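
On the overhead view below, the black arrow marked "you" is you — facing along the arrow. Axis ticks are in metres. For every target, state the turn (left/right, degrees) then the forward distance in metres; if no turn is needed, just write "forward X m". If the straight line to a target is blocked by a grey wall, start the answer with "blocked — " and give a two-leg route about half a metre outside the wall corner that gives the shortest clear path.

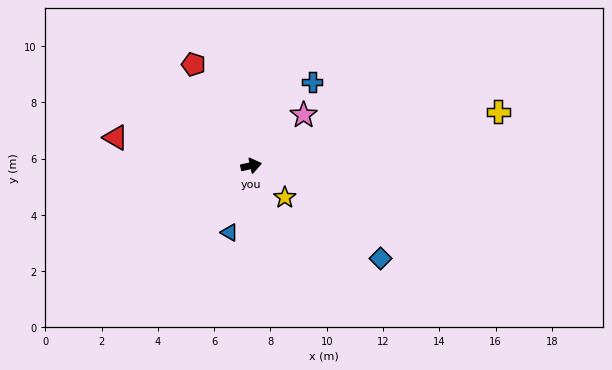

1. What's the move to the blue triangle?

turn right 120°, forward 2.5 m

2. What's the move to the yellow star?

turn right 56°, forward 1.6 m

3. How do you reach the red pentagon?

turn left 107°, forward 4.1 m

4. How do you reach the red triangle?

turn left 156°, forward 4.9 m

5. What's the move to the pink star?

turn left 32°, forward 2.6 m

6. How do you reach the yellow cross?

forward 9.0 m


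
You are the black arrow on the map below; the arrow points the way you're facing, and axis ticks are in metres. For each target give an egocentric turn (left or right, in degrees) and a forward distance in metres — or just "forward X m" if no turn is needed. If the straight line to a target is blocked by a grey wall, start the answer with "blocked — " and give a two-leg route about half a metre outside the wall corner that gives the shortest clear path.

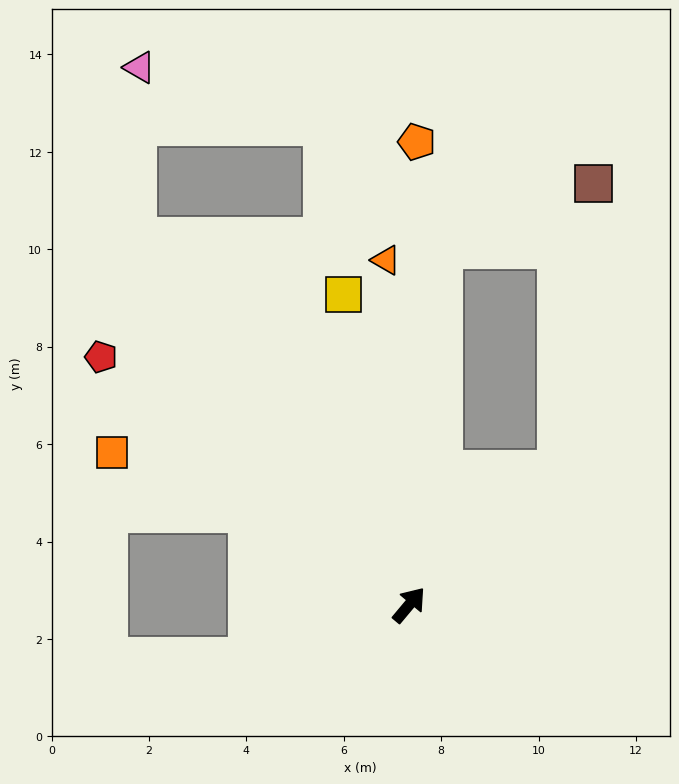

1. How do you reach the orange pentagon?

turn left 39°, forward 9.5 m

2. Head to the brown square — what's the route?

blocked — turn right 8°, forward 4.1 m, then turn left 41°, forward 6.0 m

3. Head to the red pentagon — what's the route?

turn left 91°, forward 8.1 m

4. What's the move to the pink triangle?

blocked — turn left 77°, forward 9.4 m, then turn right 38°, forward 3.5 m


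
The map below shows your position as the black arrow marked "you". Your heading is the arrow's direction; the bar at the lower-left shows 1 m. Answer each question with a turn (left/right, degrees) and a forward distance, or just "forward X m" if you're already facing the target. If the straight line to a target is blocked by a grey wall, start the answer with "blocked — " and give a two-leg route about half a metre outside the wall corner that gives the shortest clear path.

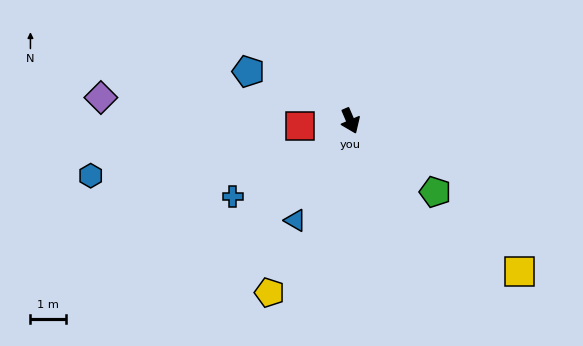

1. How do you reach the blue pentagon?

turn right 139°, forward 3.2 m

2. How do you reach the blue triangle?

turn right 52°, forward 3.2 m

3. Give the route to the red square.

turn right 108°, forward 1.4 m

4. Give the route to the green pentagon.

turn left 27°, forward 3.1 m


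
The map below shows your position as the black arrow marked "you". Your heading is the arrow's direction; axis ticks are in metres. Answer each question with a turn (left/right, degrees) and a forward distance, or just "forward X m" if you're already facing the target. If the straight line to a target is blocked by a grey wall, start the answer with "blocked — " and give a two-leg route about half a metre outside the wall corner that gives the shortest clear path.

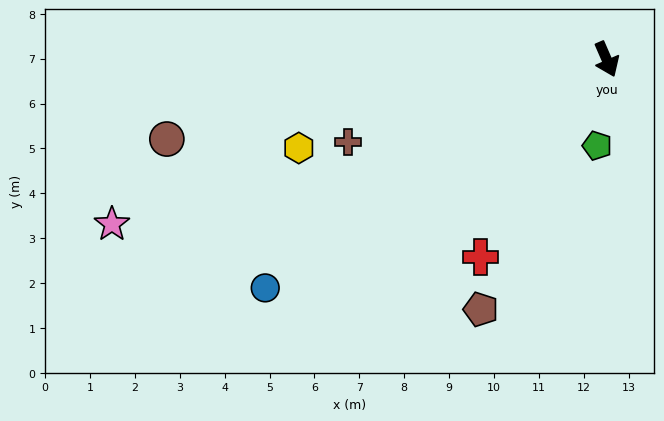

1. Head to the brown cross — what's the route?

turn right 96°, forward 6.0 m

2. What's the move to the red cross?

turn right 56°, forward 5.2 m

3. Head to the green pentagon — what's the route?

turn right 30°, forward 1.9 m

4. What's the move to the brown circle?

turn right 103°, forward 10.0 m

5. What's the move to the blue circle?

turn right 80°, forward 9.2 m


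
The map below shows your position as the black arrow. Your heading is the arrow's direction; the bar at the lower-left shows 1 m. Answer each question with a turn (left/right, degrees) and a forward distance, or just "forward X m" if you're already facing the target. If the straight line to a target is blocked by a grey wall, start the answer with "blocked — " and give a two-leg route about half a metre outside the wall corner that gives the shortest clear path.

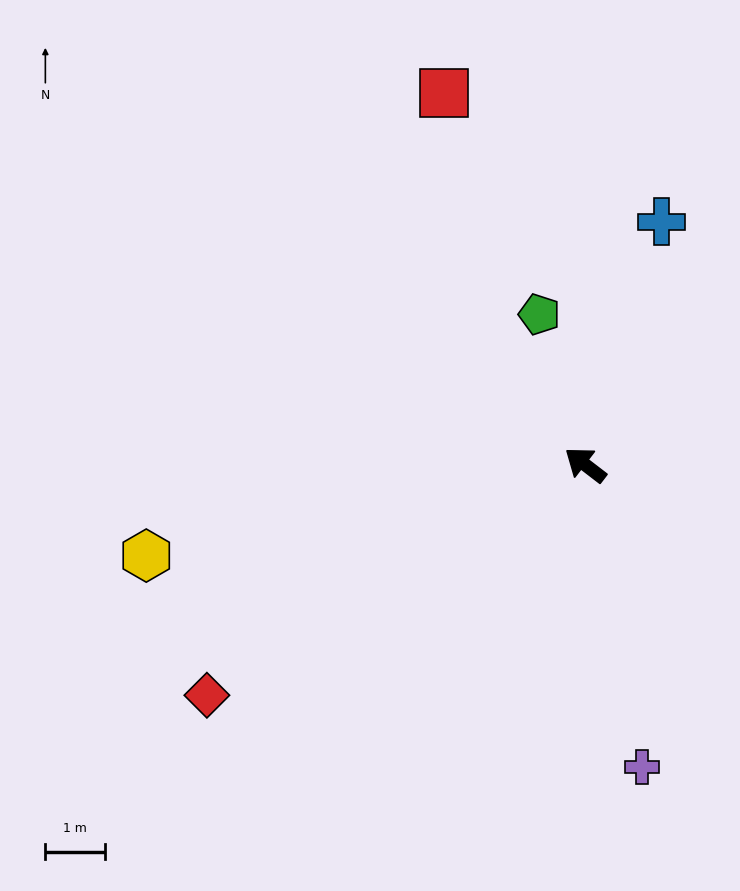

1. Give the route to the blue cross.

turn right 70°, forward 4.3 m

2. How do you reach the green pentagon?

turn right 36°, forward 2.7 m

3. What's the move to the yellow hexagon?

turn left 49°, forward 7.6 m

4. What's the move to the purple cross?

turn left 138°, forward 5.2 m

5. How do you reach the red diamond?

turn left 69°, forward 7.5 m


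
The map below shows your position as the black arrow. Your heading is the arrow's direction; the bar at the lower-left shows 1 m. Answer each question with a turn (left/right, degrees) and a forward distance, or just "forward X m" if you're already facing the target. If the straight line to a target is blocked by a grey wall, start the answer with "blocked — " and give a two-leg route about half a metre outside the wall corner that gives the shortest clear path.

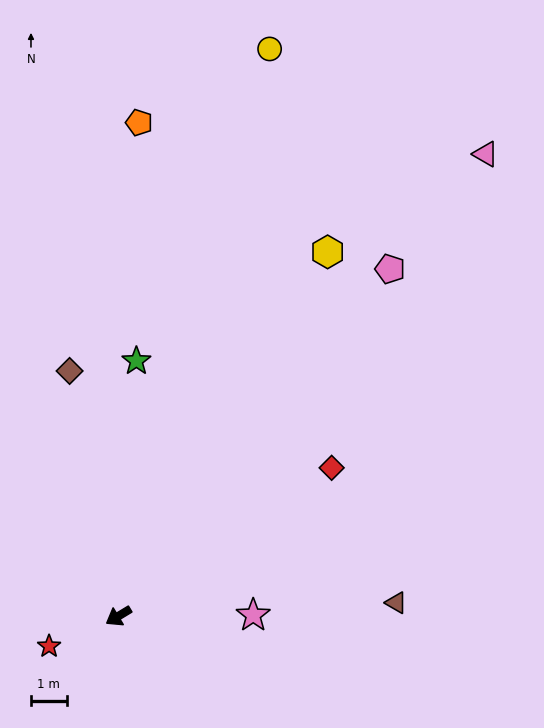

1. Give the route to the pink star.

turn left 149°, forward 3.8 m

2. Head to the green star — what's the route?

turn right 125°, forward 7.1 m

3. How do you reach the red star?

turn right 8°, forward 2.1 m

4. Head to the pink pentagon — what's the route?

turn right 159°, forward 12.3 m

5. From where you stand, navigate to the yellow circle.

turn right 136°, forward 16.4 m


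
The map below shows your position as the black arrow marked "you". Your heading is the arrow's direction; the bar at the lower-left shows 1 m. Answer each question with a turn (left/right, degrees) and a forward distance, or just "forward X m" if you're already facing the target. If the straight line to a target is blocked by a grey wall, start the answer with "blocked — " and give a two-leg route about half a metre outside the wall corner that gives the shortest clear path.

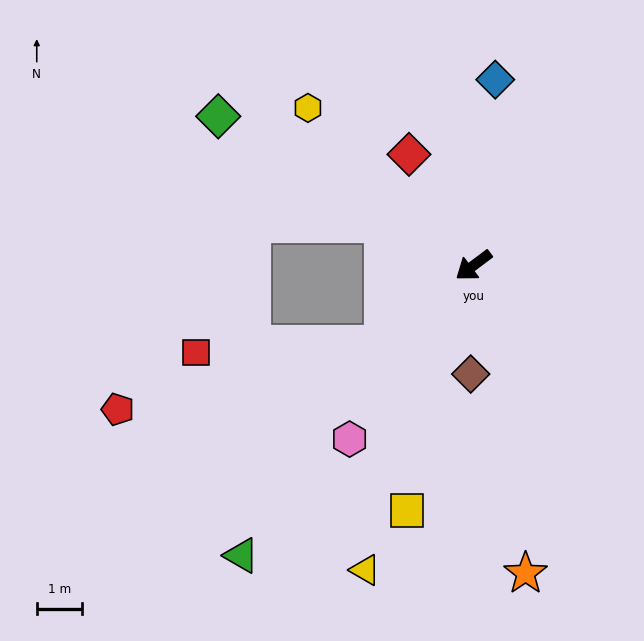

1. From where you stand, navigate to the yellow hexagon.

turn right 80°, forward 5.0 m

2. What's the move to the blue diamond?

turn right 134°, forward 4.1 m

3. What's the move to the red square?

blocked — turn left 4°, forward 2.6 m, then turn right 38°, forward 4.1 m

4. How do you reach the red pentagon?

blocked — turn left 4°, forward 2.6 m, then turn right 27°, forward 6.0 m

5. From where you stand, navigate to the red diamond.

turn right 97°, forward 2.8 m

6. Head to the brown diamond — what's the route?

turn left 52°, forward 2.4 m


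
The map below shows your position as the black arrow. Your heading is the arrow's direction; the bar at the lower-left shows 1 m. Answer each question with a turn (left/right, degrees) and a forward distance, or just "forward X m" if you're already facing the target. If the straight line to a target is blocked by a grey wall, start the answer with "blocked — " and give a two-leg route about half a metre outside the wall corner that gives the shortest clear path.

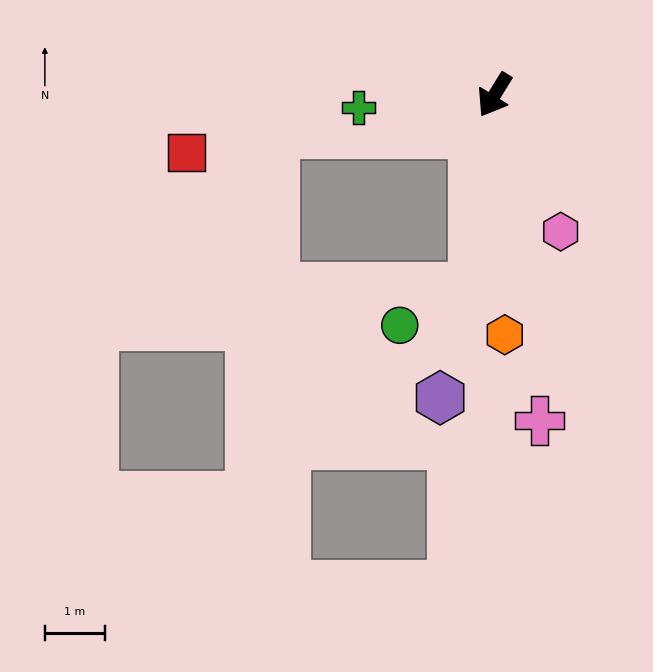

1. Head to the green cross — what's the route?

turn right 53°, forward 2.3 m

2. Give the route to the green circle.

blocked — turn left 26°, forward 3.2 m, then turn right 58°, forward 1.4 m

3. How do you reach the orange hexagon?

turn left 34°, forward 4.0 m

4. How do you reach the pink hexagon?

turn left 58°, forward 2.5 m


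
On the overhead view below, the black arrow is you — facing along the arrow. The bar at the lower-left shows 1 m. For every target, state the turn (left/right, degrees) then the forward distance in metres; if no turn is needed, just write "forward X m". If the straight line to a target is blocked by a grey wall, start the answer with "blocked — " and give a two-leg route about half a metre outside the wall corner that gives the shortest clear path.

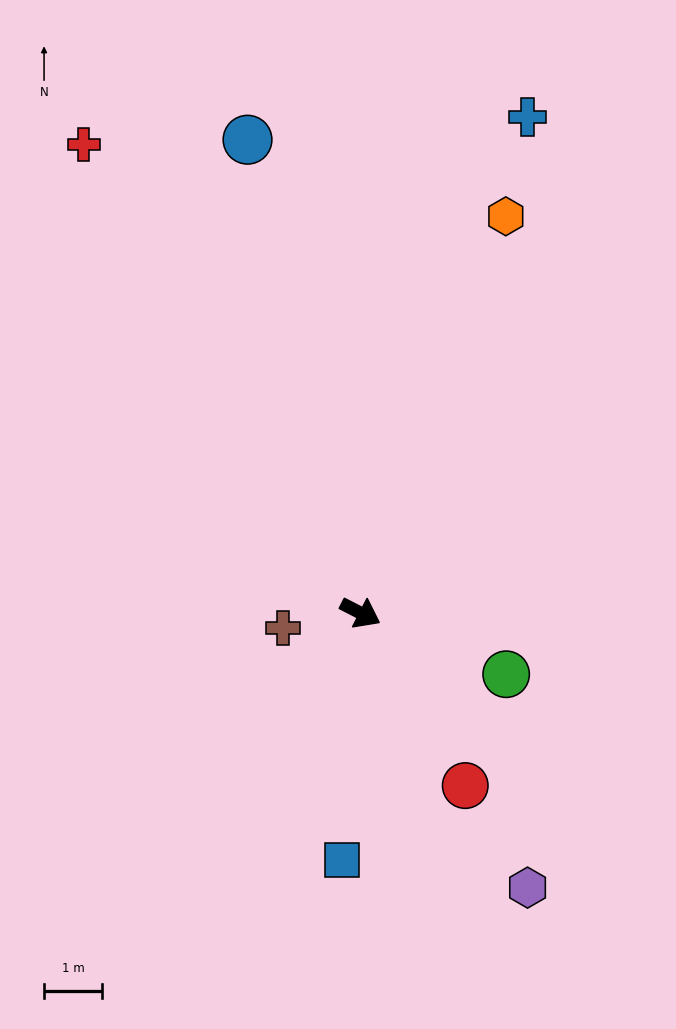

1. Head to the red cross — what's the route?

turn left 148°, forward 9.4 m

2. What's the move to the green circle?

turn left 4°, forward 2.7 m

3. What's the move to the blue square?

turn right 67°, forward 4.3 m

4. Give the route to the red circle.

turn right 32°, forward 3.5 m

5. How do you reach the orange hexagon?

turn left 97°, forward 7.3 m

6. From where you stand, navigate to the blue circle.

turn left 131°, forward 8.4 m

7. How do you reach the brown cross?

turn right 142°, forward 1.4 m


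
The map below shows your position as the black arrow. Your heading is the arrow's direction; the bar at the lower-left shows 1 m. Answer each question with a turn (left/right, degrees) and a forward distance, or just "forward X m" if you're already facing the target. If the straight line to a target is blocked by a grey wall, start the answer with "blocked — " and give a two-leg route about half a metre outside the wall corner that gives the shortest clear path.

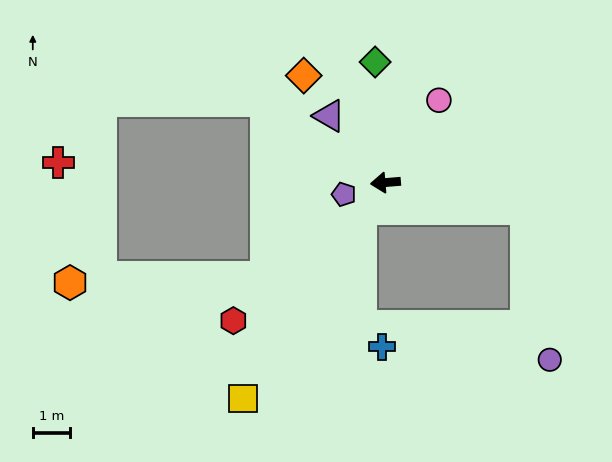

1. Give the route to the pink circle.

turn right 128°, forward 2.6 m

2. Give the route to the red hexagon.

turn left 37°, forward 5.5 m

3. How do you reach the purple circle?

blocked — turn left 164°, forward 3.8 m, then turn right 70°, forward 4.1 m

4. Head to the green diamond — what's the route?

turn right 90°, forward 3.3 m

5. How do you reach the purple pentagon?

turn left 11°, forward 1.2 m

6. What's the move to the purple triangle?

turn right 55°, forward 2.3 m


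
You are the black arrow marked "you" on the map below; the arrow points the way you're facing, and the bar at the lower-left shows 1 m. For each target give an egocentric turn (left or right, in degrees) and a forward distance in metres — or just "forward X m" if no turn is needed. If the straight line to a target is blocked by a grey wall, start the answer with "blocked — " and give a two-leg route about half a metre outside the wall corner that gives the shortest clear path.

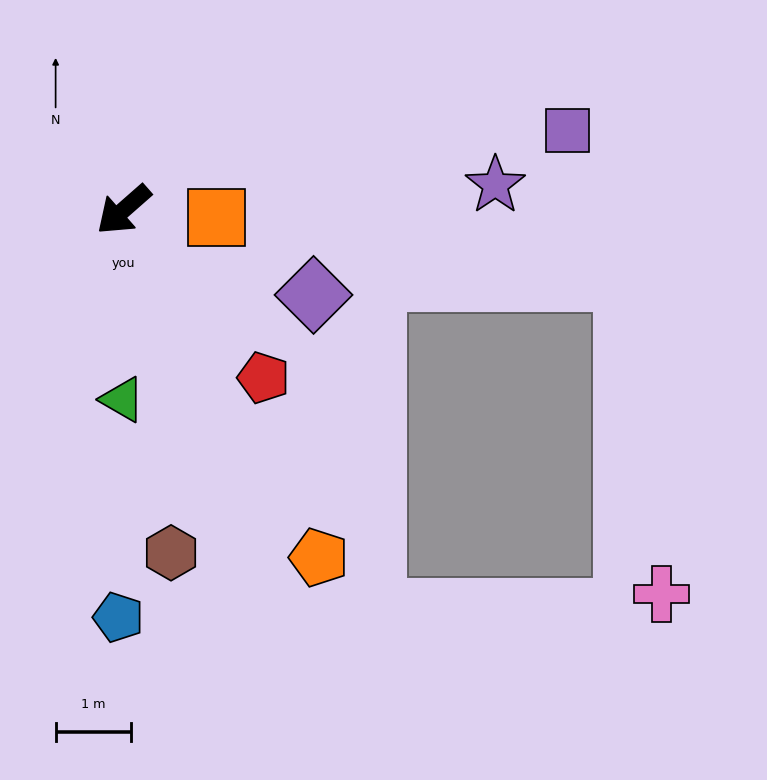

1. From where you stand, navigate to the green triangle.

turn left 48°, forward 2.5 m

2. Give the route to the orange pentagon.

turn left 78°, forward 5.3 m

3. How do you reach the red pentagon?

turn left 89°, forward 2.9 m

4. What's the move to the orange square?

turn left 134°, forward 1.2 m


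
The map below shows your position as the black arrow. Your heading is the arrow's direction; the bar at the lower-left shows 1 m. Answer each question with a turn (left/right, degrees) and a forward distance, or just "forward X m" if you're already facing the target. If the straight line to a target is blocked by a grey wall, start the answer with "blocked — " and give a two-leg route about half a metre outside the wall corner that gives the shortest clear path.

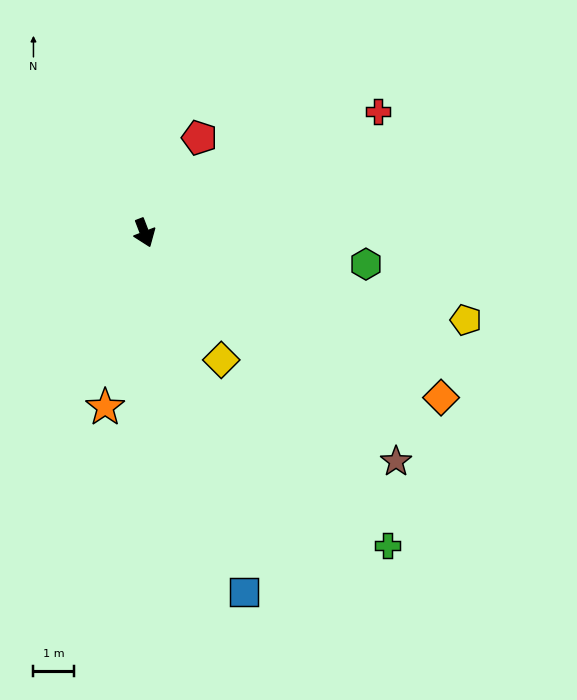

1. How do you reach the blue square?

turn right 6°, forward 9.1 m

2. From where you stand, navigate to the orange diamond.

turn left 40°, forward 8.3 m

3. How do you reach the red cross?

turn left 96°, forward 6.5 m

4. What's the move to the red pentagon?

turn left 129°, forward 2.7 m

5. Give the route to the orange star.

turn right 34°, forward 4.4 m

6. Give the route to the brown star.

turn left 27°, forward 8.3 m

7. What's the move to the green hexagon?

turn left 61°, forward 5.5 m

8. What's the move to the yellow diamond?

turn left 10°, forward 3.6 m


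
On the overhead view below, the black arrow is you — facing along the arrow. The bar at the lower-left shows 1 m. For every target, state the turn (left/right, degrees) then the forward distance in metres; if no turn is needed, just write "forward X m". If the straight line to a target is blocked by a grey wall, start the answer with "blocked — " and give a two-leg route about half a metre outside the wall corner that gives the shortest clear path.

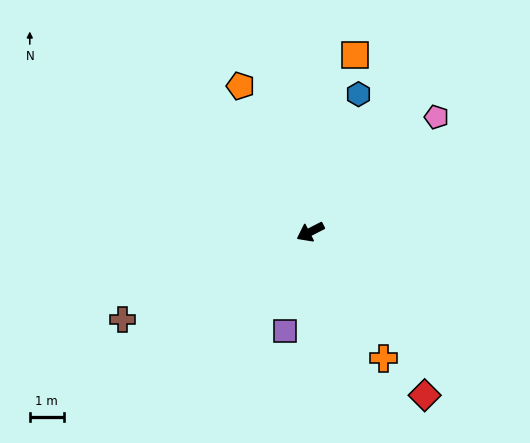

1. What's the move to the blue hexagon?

turn right 136°, forward 4.3 m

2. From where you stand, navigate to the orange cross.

turn left 93°, forward 4.3 m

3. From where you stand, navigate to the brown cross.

turn right 2°, forward 6.1 m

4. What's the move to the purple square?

turn left 48°, forward 3.0 m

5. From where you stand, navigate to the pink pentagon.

turn right 165°, forward 5.0 m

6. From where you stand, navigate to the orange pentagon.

turn right 92°, forward 4.8 m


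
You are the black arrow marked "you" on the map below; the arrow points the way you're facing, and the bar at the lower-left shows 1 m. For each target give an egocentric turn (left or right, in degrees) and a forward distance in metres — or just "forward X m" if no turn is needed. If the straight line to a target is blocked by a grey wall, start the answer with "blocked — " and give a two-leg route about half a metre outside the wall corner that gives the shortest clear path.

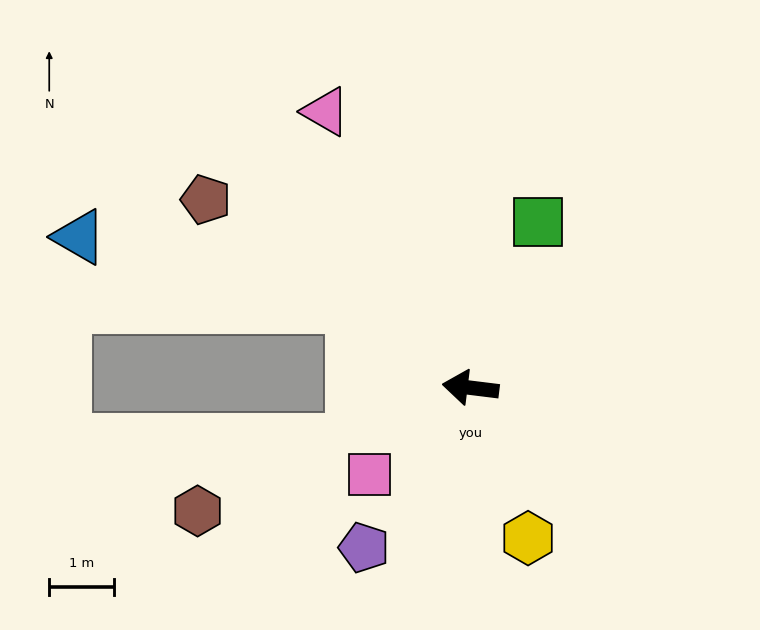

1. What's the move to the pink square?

turn left 48°, forward 2.1 m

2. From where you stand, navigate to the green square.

turn right 105°, forward 2.8 m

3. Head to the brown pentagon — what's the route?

turn right 28°, forward 5.0 m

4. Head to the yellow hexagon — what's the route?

turn left 118°, forward 2.5 m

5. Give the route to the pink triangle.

turn right 55°, forward 4.8 m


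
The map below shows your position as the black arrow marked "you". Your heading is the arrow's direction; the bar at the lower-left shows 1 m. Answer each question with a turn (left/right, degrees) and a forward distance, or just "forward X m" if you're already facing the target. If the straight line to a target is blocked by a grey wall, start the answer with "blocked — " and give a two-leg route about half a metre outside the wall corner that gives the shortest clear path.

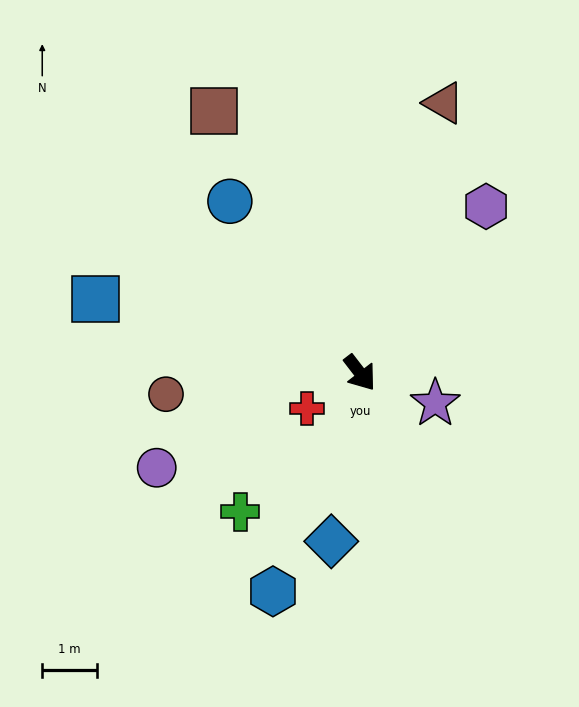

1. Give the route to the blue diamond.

turn right 47°, forward 3.1 m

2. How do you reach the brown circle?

turn right 121°, forward 3.6 m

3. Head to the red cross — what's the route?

turn right 94°, forward 1.2 m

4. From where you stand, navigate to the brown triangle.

turn left 125°, forward 5.1 m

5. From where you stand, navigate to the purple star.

turn left 30°, forward 1.5 m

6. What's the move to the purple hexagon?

turn left 105°, forward 3.8 m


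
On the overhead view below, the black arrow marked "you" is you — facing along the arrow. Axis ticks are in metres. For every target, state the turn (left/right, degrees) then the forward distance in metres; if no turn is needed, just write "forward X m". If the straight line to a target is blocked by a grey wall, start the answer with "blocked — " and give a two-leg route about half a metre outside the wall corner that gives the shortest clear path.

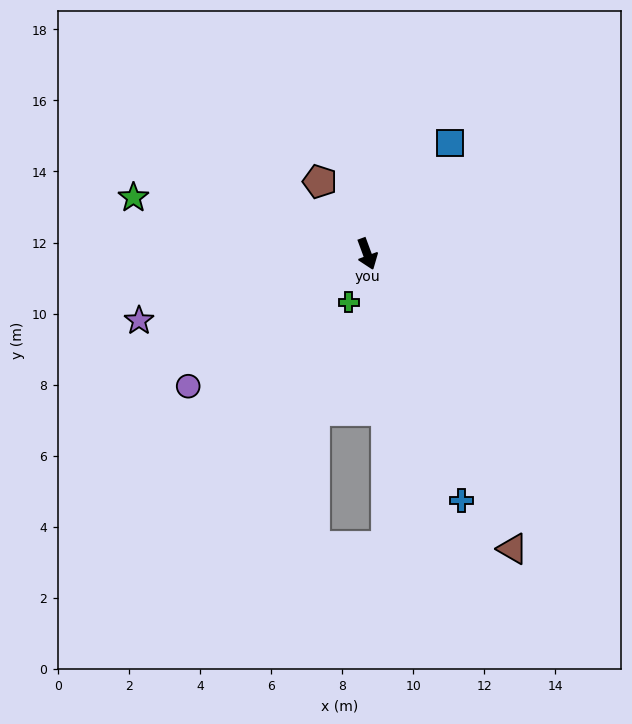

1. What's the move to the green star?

turn right 124°, forward 6.8 m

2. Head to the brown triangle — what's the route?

turn left 6°, forward 9.3 m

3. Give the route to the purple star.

turn right 94°, forward 6.7 m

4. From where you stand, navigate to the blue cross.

forward 7.4 m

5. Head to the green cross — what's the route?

turn right 41°, forward 1.5 m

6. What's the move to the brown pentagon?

turn right 167°, forward 2.4 m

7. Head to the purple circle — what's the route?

turn right 74°, forward 6.3 m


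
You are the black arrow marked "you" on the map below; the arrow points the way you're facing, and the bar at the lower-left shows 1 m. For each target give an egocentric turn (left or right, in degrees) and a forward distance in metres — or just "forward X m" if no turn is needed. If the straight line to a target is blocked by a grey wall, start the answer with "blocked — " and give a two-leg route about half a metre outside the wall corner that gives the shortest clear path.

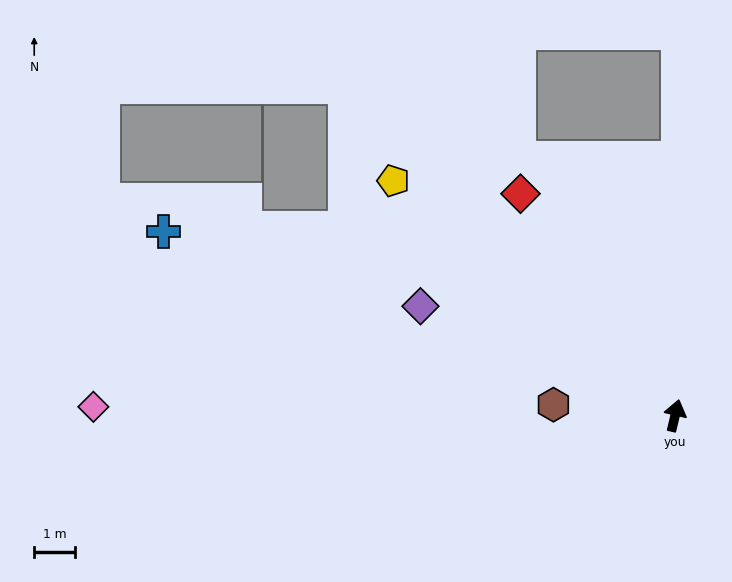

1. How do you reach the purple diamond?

turn left 80°, forward 6.8 m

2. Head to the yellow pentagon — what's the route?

turn left 64°, forward 9.0 m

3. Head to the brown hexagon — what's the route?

turn left 98°, forward 3.0 m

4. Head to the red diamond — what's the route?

turn left 48°, forward 6.7 m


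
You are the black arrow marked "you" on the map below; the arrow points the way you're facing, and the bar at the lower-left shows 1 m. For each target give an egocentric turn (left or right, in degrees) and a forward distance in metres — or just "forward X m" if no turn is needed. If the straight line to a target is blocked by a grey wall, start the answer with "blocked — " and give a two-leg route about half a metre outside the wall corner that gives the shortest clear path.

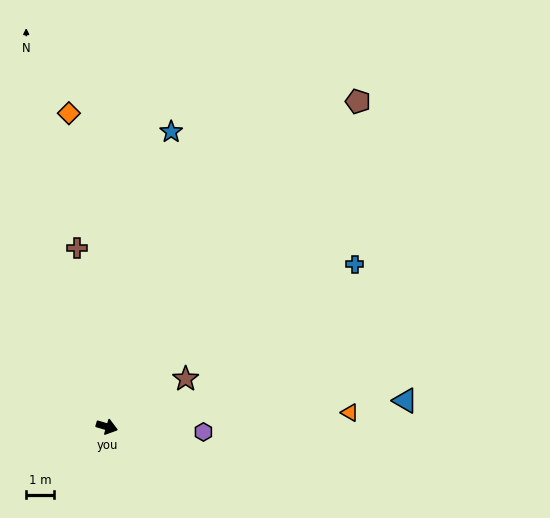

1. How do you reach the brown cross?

turn left 116°, forward 6.4 m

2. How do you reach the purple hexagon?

turn left 13°, forward 3.4 m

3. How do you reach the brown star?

turn left 48°, forward 3.3 m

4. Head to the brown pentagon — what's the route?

turn left 69°, forward 14.6 m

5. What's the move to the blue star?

turn left 94°, forward 10.7 m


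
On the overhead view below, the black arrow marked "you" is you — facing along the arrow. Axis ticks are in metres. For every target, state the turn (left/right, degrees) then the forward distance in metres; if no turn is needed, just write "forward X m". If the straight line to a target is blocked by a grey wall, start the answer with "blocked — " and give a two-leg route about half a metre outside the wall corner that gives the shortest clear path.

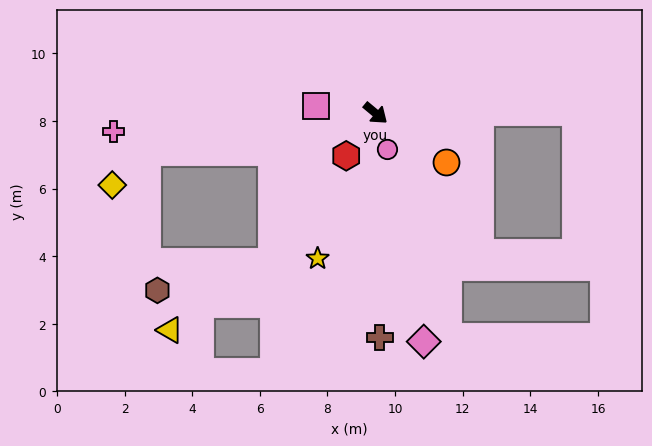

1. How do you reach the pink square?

turn right 147°, forward 1.8 m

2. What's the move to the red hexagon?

turn right 85°, forward 1.5 m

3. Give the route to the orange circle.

turn left 5°, forward 2.6 m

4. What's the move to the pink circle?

turn right 32°, forward 1.1 m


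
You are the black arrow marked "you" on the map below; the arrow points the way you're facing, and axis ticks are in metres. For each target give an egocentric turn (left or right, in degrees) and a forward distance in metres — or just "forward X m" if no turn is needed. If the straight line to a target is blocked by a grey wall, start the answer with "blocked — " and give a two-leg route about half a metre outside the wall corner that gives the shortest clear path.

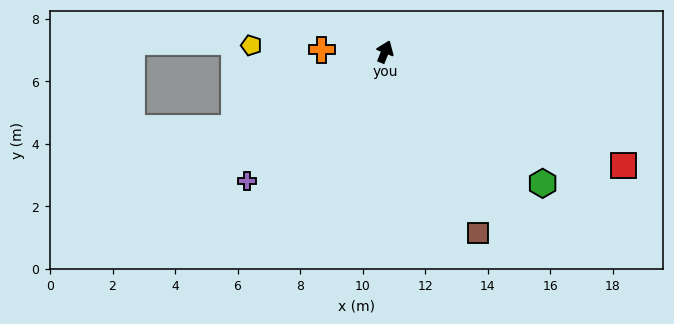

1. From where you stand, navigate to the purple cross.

turn left 155°, forward 6.0 m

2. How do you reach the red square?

turn right 94°, forward 8.5 m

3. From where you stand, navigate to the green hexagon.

turn right 108°, forward 6.6 m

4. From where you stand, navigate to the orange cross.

turn left 110°, forward 2.0 m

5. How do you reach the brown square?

turn right 131°, forward 6.5 m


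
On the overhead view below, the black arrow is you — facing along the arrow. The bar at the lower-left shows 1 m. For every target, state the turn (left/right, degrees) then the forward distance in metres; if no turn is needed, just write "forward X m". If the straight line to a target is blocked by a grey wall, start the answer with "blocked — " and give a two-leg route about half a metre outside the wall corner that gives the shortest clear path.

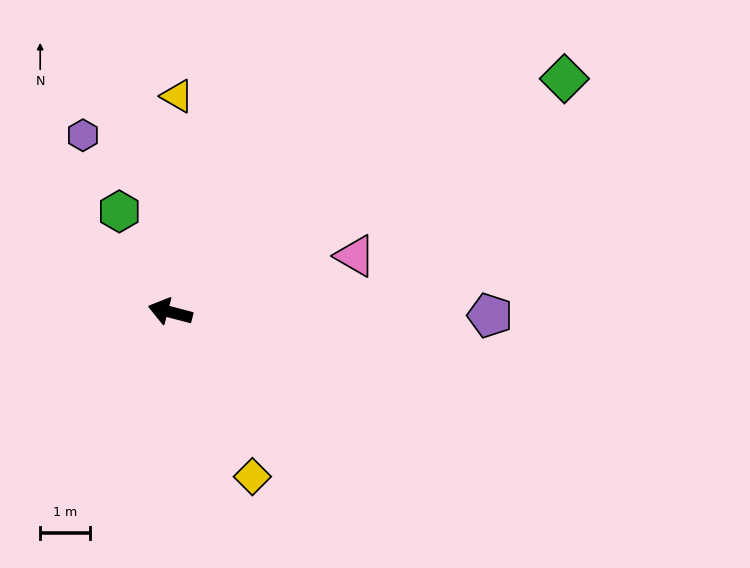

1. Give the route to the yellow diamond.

turn left 131°, forward 3.7 m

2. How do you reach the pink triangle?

turn right 148°, forward 3.9 m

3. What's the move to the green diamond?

turn right 135°, forward 9.1 m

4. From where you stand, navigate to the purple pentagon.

turn right 166°, forward 6.4 m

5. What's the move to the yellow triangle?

turn right 77°, forward 4.3 m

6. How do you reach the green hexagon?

turn right 48°, forward 2.3 m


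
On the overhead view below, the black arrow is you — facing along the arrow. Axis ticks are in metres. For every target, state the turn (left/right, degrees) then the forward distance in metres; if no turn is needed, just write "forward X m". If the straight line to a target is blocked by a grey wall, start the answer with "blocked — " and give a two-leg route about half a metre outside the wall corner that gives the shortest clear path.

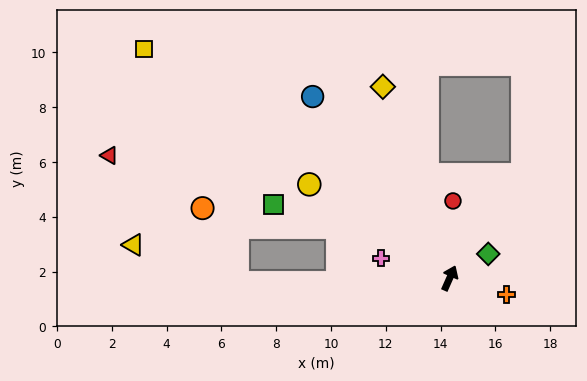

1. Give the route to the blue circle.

turn left 61°, forward 8.3 m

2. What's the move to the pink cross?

turn left 98°, forward 2.6 m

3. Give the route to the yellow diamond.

turn left 43°, forward 7.4 m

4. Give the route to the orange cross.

turn right 82°, forward 2.2 m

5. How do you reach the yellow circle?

turn left 80°, forward 6.2 m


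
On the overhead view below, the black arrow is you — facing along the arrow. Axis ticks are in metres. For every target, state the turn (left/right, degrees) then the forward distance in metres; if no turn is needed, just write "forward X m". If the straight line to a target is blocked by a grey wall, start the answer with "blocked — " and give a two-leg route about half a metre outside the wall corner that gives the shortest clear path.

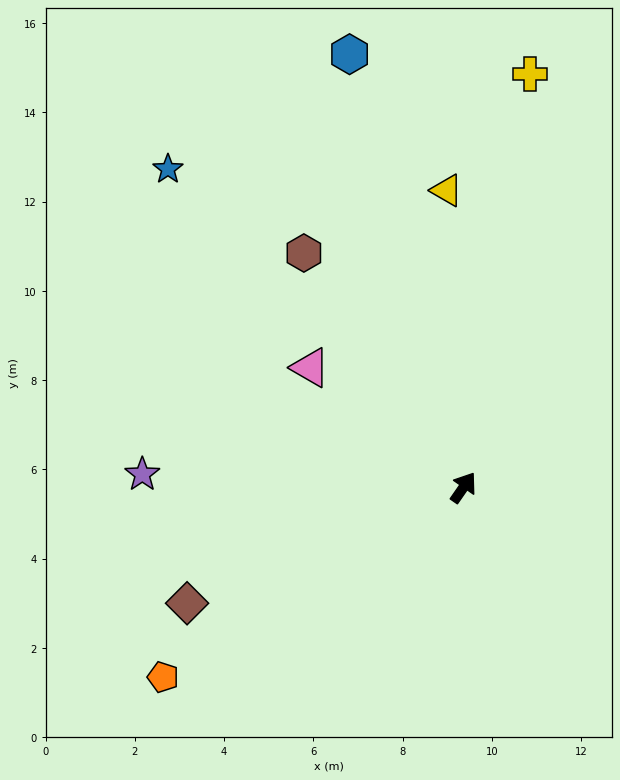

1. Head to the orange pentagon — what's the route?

turn left 157°, forward 8.0 m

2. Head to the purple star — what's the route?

turn left 122°, forward 7.2 m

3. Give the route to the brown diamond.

turn left 147°, forward 6.7 m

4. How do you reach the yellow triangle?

turn left 38°, forward 6.7 m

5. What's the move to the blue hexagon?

turn left 49°, forward 10.0 m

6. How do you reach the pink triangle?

turn left 87°, forward 4.4 m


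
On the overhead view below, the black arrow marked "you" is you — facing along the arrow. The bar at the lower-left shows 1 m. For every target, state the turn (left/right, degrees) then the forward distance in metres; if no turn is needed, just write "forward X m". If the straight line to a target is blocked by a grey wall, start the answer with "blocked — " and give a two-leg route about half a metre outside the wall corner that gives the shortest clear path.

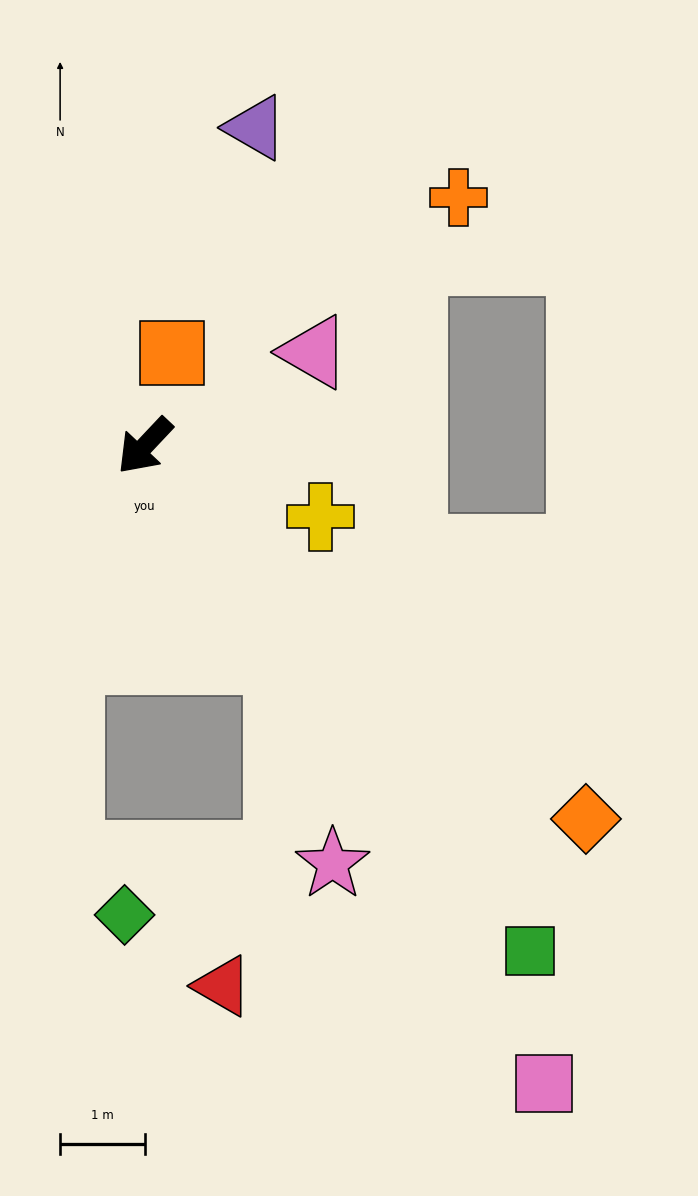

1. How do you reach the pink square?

turn left 75°, forward 8.9 m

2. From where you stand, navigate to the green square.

turn left 81°, forward 7.5 m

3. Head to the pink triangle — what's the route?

turn left 162°, forward 2.3 m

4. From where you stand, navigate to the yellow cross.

turn left 111°, forward 2.2 m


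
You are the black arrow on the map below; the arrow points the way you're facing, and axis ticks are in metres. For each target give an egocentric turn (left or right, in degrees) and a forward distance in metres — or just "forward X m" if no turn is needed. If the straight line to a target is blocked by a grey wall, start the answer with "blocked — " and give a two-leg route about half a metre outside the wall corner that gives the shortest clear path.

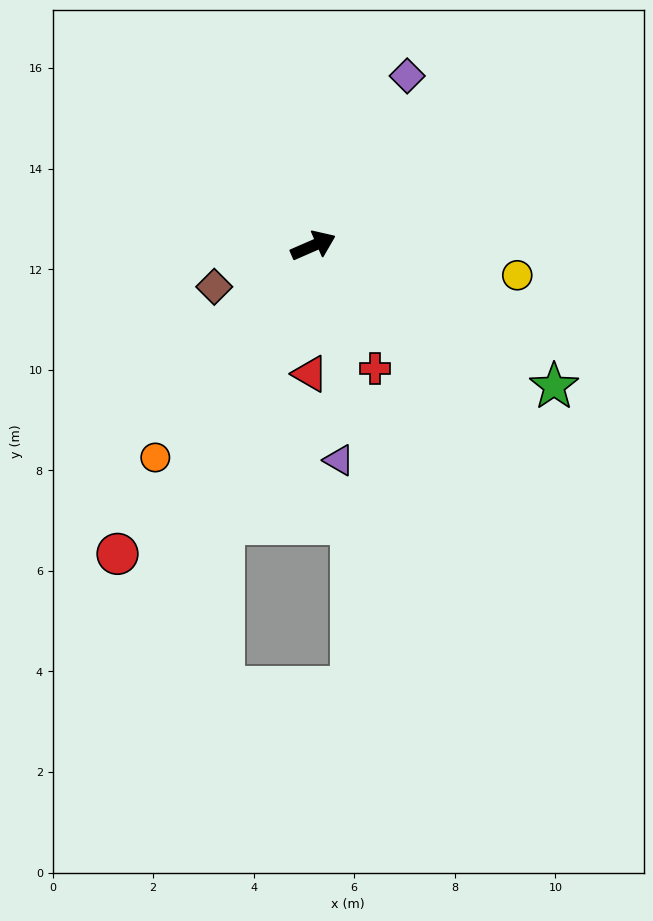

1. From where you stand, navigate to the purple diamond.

turn left 37°, forward 3.9 m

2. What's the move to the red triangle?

turn right 115°, forward 2.5 m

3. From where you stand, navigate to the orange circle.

turn right 150°, forward 5.3 m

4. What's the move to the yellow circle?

turn right 32°, forward 4.1 m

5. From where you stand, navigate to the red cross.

turn right 87°, forward 2.7 m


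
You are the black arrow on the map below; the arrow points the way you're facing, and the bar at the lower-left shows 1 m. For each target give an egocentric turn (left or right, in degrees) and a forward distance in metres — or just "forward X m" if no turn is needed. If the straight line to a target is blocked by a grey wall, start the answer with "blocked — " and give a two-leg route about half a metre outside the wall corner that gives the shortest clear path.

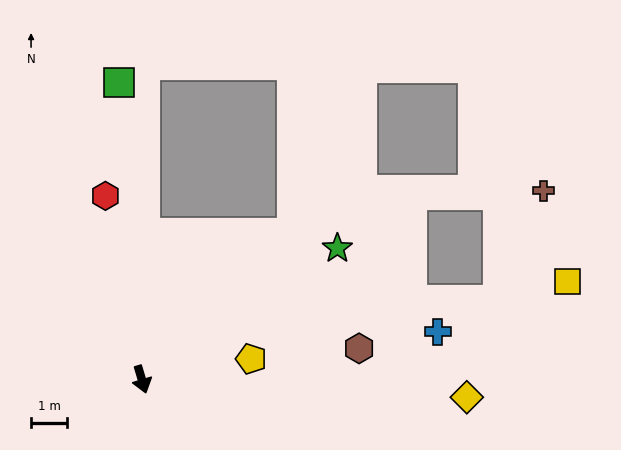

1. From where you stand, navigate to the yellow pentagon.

turn left 84°, forward 3.1 m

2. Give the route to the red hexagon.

turn left 175°, forward 5.2 m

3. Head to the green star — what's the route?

turn left 107°, forward 6.6 m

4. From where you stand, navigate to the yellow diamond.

turn left 70°, forward 9.1 m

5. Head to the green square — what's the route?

turn left 168°, forward 8.3 m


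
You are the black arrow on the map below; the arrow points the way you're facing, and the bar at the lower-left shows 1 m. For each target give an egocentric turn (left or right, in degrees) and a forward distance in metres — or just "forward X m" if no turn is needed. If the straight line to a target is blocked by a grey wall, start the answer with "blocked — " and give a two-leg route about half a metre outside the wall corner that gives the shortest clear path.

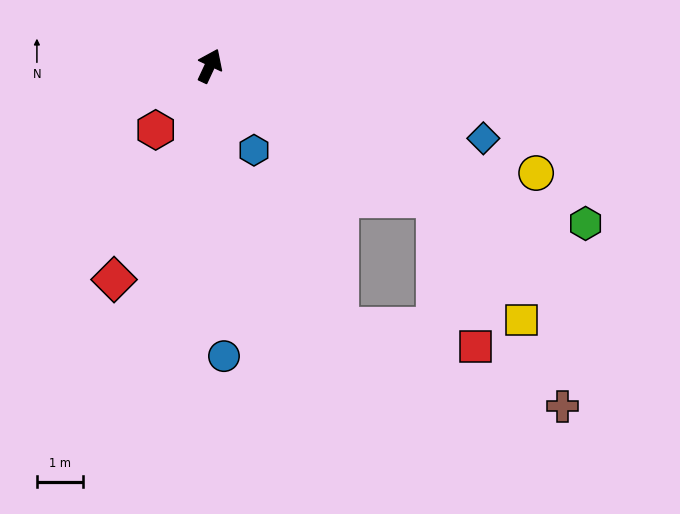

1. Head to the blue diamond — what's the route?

turn right 80°, forward 6.1 m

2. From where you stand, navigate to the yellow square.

blocked — turn right 95°, forward 5.7 m, then turn right 25°, forward 3.2 m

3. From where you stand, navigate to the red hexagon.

turn left 165°, forward 1.8 m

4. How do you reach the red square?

blocked — turn right 95°, forward 5.7 m, then turn right 45°, forward 3.3 m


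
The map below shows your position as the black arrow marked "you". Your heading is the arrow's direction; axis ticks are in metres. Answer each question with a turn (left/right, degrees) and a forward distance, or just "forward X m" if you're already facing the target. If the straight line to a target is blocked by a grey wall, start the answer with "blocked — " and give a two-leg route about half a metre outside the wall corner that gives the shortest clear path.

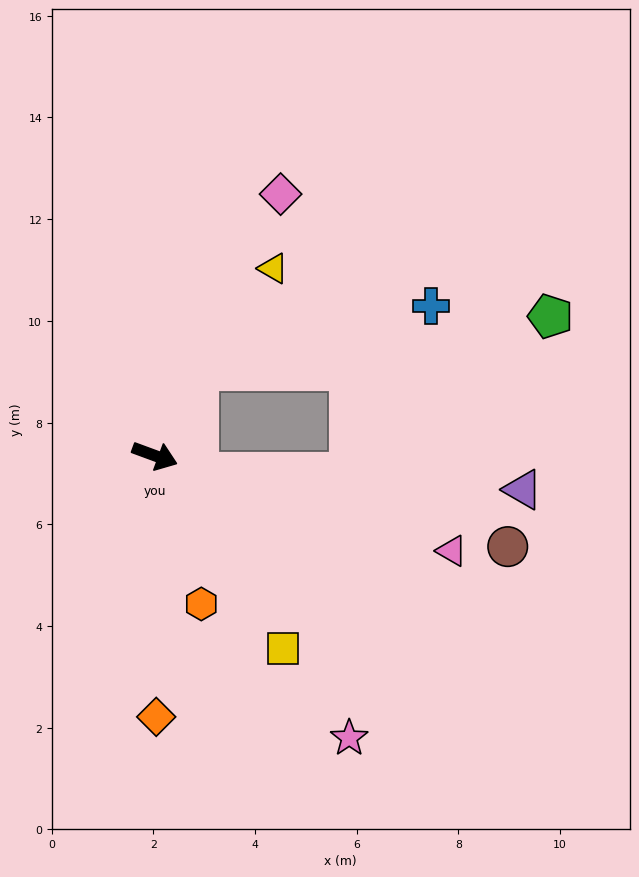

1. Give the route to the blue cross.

blocked — turn left 84°, forward 1.9 m, then turn right 49°, forward 4.8 m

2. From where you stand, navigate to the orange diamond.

turn right 69°, forward 5.1 m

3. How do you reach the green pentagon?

blocked — turn left 84°, forward 1.9 m, then turn right 55°, forward 7.0 m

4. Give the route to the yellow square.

turn right 36°, forward 4.6 m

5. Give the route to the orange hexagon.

turn right 52°, forward 3.1 m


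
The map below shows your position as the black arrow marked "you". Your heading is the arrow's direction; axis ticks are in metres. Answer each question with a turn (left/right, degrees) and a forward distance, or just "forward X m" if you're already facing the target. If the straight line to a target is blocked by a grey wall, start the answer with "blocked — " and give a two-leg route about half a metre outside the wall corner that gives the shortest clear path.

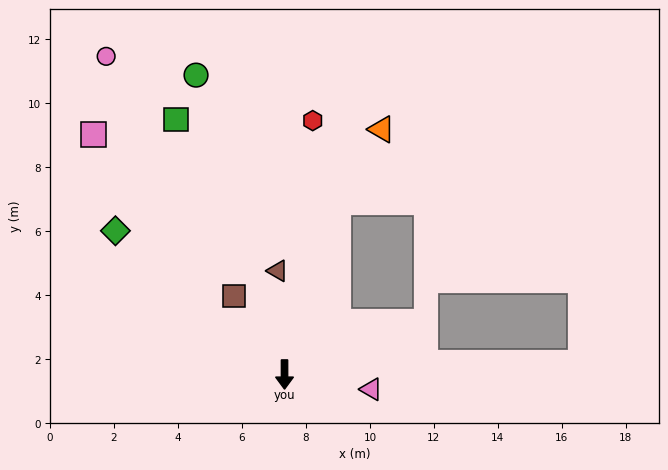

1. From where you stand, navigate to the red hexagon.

turn left 174°, forward 8.0 m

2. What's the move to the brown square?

turn right 147°, forward 2.9 m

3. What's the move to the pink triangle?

turn left 80°, forward 2.7 m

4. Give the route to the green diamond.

turn right 130°, forward 6.9 m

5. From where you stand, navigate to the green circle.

turn right 164°, forward 9.8 m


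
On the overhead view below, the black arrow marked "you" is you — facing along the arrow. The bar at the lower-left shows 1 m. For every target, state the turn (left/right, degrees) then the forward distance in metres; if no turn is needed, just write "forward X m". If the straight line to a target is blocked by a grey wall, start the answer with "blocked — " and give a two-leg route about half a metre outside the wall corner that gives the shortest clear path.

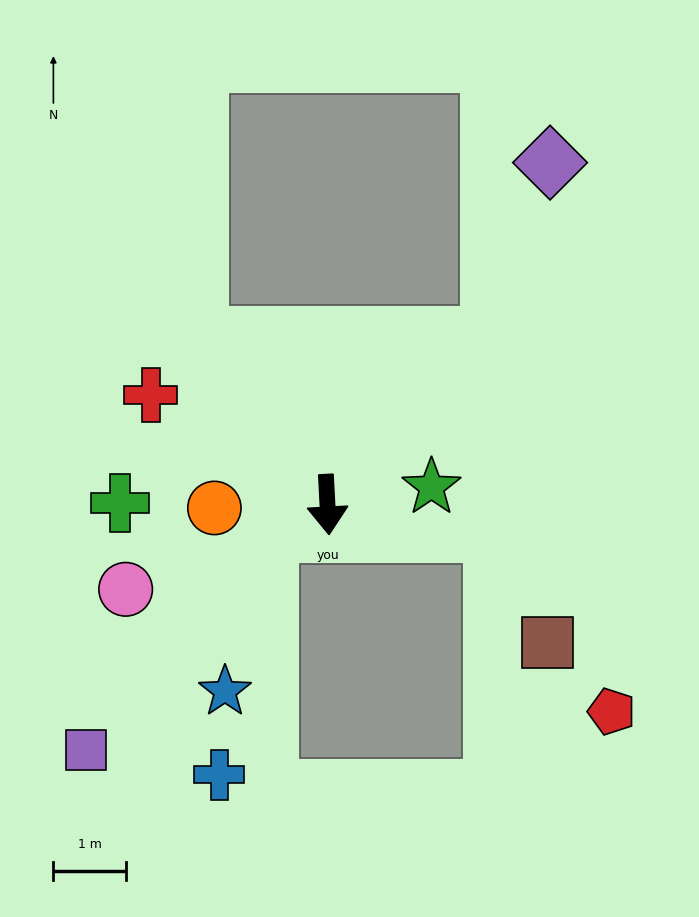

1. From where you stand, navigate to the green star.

turn left 97°, forward 1.5 m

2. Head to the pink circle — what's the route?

turn right 70°, forward 3.0 m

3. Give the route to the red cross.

turn right 125°, forward 2.9 m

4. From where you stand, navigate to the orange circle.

turn right 91°, forward 1.6 m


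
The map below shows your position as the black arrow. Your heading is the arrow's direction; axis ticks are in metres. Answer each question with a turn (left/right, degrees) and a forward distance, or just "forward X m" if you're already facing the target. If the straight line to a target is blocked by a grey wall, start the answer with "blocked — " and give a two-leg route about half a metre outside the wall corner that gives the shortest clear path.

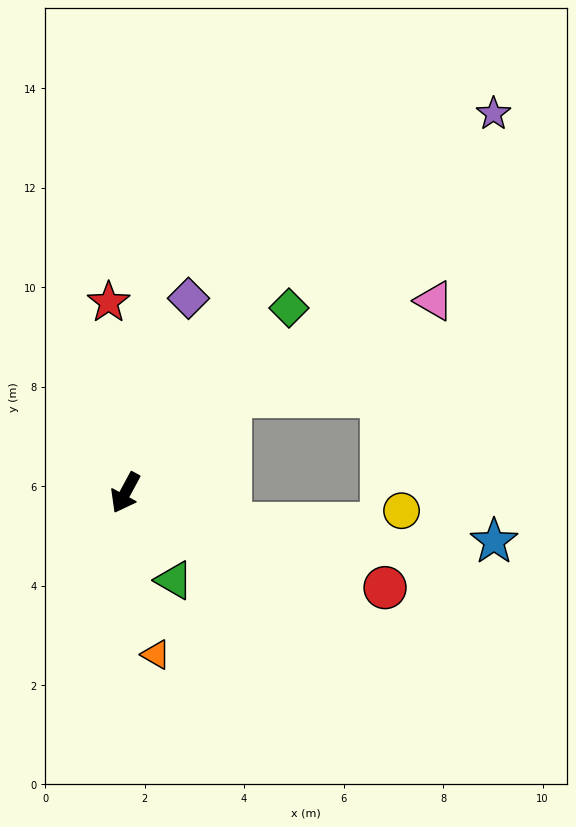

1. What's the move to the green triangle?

turn left 57°, forward 2.0 m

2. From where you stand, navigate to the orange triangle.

turn left 39°, forward 3.3 m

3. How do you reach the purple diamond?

turn right 170°, forward 4.1 m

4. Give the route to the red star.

turn right 147°, forward 3.8 m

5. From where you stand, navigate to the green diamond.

turn left 167°, forward 5.0 m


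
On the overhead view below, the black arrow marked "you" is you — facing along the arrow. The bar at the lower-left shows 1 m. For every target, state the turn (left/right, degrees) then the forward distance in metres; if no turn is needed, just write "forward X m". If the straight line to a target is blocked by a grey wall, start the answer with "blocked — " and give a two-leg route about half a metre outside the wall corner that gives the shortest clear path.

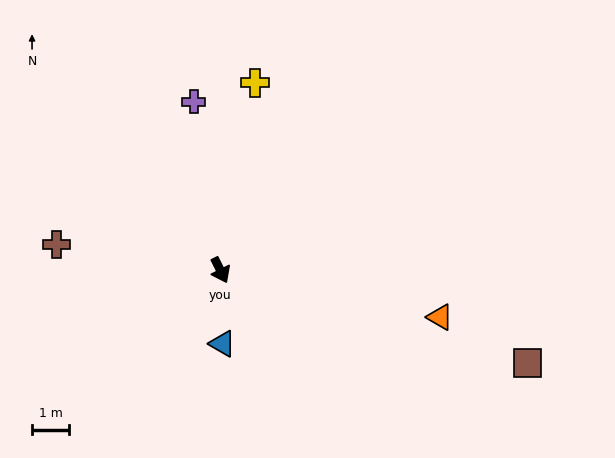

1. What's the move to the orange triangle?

turn left 51°, forward 6.1 m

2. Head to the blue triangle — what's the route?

turn right 25°, forward 2.0 m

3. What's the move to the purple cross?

turn left 162°, forward 4.6 m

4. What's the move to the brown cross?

turn right 125°, forward 4.5 m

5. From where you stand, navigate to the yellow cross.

turn left 143°, forward 5.2 m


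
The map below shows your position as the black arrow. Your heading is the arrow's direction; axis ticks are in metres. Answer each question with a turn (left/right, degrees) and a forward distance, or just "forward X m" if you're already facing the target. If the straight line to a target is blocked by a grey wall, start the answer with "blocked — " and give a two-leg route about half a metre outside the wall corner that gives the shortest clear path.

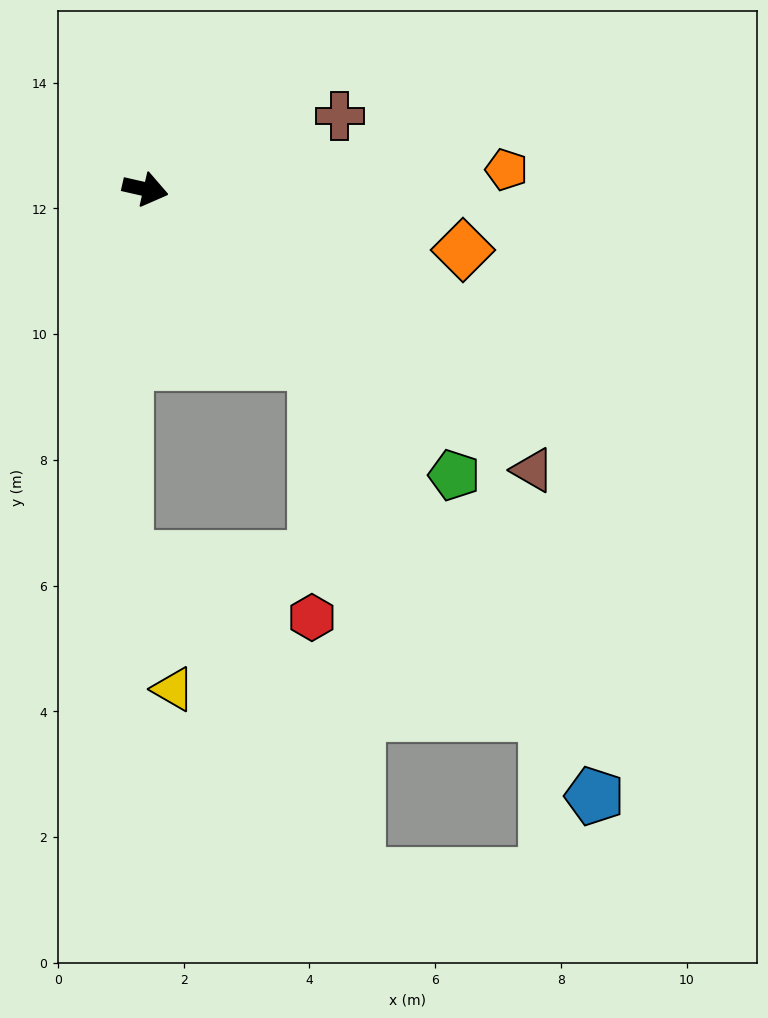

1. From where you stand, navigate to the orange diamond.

forward 5.1 m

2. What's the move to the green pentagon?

turn right 30°, forward 6.7 m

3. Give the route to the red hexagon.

blocked — turn right 33°, forward 3.9 m, then turn right 45°, forward 4.0 m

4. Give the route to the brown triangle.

turn right 23°, forward 7.6 m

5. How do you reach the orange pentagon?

turn left 16°, forward 5.8 m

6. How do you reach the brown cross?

turn left 33°, forward 3.3 m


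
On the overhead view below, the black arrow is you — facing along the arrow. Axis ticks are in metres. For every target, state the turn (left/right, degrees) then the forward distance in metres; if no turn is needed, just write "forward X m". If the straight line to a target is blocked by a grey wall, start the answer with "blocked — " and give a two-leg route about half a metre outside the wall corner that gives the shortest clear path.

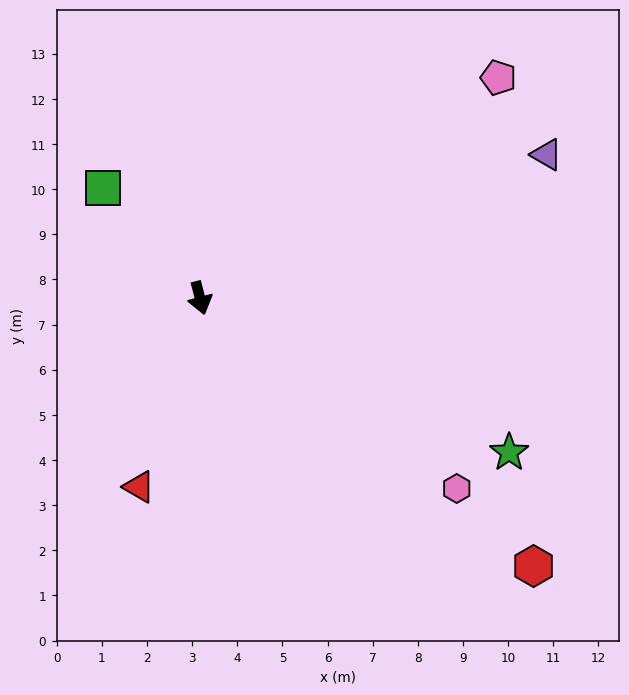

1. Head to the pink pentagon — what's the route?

turn left 112°, forward 8.2 m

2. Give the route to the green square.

turn right 153°, forward 3.2 m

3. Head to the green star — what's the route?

turn left 49°, forward 7.7 m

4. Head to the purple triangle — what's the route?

turn left 98°, forward 8.3 m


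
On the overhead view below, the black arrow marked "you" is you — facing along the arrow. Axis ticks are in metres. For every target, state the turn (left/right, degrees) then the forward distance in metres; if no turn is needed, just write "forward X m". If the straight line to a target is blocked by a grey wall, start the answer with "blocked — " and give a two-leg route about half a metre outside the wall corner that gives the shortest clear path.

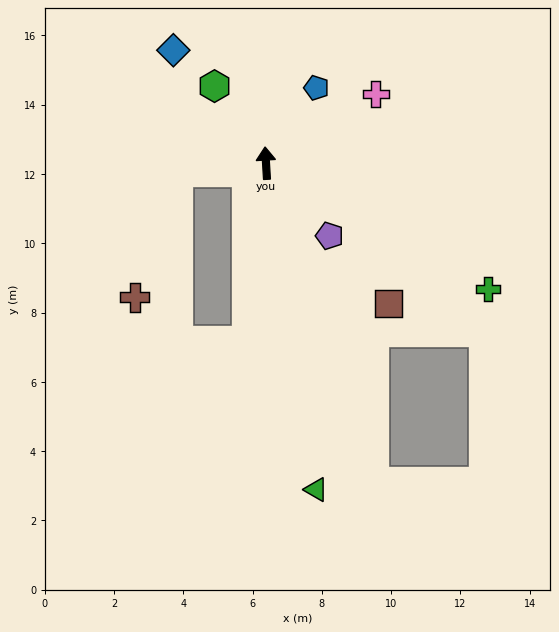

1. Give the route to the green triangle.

turn right 175°, forward 9.5 m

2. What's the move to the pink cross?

turn right 61°, forward 3.7 m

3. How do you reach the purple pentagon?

turn right 142°, forward 2.8 m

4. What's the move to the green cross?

turn right 123°, forward 7.4 m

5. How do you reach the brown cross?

blocked — turn left 93°, forward 2.6 m, then turn left 64°, forward 3.8 m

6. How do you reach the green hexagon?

turn left 30°, forward 2.7 m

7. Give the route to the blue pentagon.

turn right 37°, forward 2.6 m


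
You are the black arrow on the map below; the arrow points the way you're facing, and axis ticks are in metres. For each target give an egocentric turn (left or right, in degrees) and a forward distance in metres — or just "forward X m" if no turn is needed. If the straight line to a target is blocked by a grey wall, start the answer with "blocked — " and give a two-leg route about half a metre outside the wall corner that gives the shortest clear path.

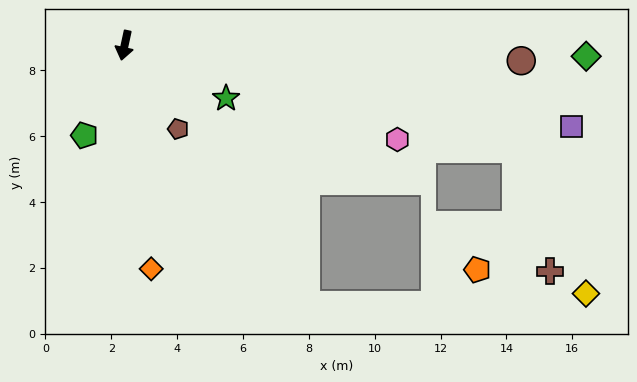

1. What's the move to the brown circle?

turn left 100°, forward 12.1 m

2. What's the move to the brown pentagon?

turn left 45°, forward 3.0 m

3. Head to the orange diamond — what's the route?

turn left 19°, forward 6.8 m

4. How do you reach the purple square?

turn left 92°, forward 13.8 m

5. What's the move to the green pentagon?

turn right 12°, forward 3.0 m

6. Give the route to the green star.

turn left 75°, forward 3.5 m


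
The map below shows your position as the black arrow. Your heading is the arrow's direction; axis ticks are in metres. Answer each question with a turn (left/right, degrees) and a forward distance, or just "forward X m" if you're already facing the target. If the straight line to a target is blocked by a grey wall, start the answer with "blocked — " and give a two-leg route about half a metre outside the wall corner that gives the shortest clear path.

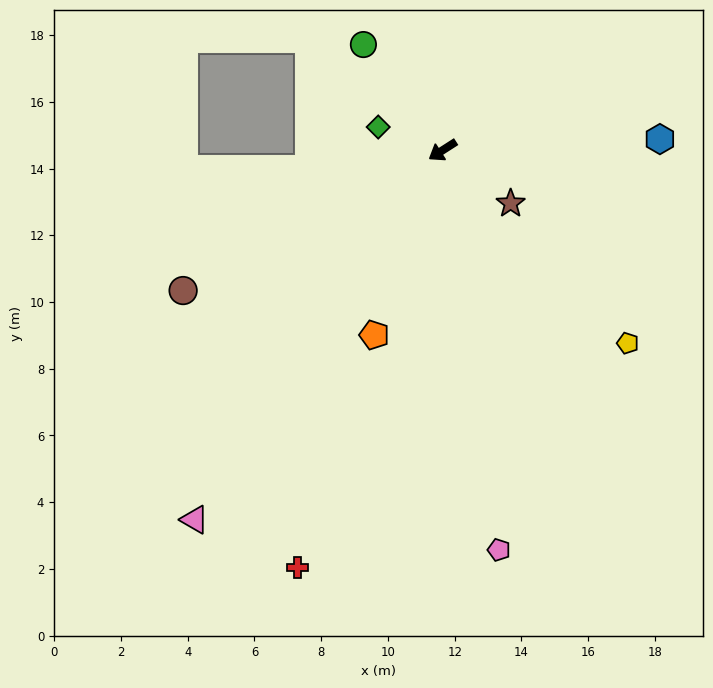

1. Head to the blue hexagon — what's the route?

turn left 150°, forward 6.5 m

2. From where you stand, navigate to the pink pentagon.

turn left 65°, forward 12.1 m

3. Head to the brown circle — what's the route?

turn right 4°, forward 8.8 m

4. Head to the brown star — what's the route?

turn left 109°, forward 2.6 m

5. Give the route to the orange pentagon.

turn left 37°, forward 5.9 m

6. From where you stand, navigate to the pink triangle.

turn left 23°, forward 13.3 m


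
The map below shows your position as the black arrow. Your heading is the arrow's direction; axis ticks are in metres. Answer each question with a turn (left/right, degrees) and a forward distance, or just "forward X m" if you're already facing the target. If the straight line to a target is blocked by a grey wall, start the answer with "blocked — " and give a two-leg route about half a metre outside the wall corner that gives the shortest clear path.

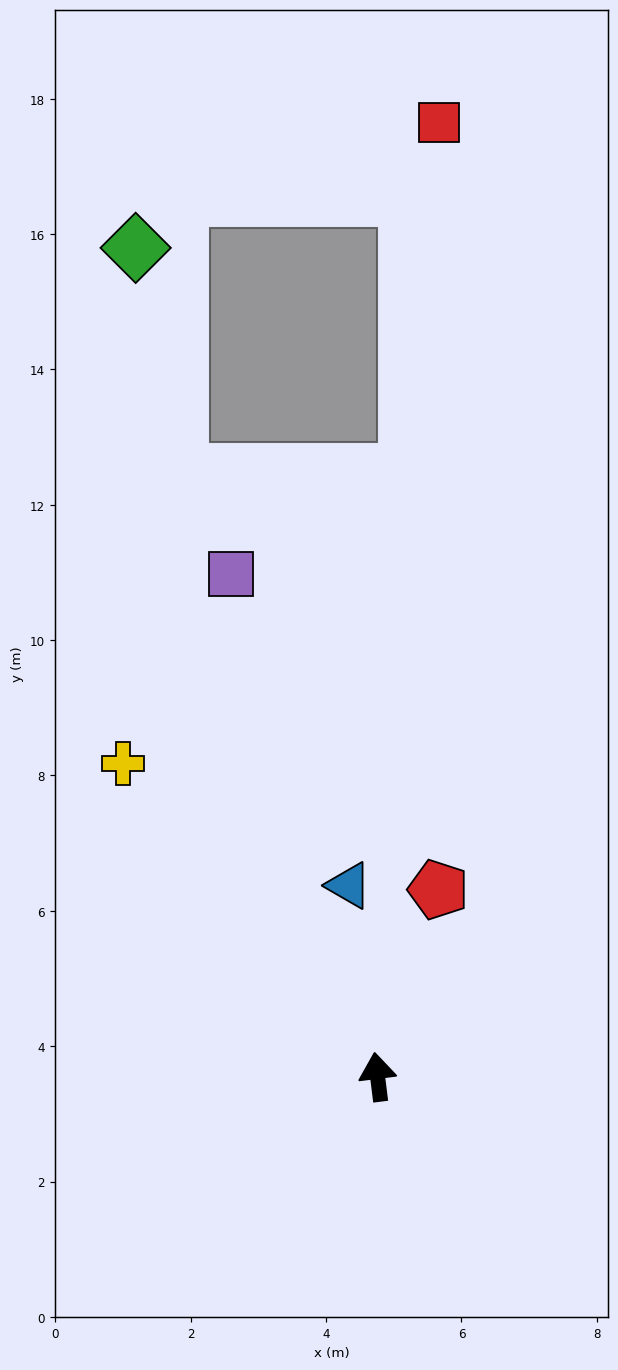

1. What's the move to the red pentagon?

turn right 25°, forward 2.9 m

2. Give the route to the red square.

turn right 11°, forward 14.1 m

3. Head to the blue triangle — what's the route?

forward 2.9 m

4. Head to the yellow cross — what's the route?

turn left 32°, forward 6.0 m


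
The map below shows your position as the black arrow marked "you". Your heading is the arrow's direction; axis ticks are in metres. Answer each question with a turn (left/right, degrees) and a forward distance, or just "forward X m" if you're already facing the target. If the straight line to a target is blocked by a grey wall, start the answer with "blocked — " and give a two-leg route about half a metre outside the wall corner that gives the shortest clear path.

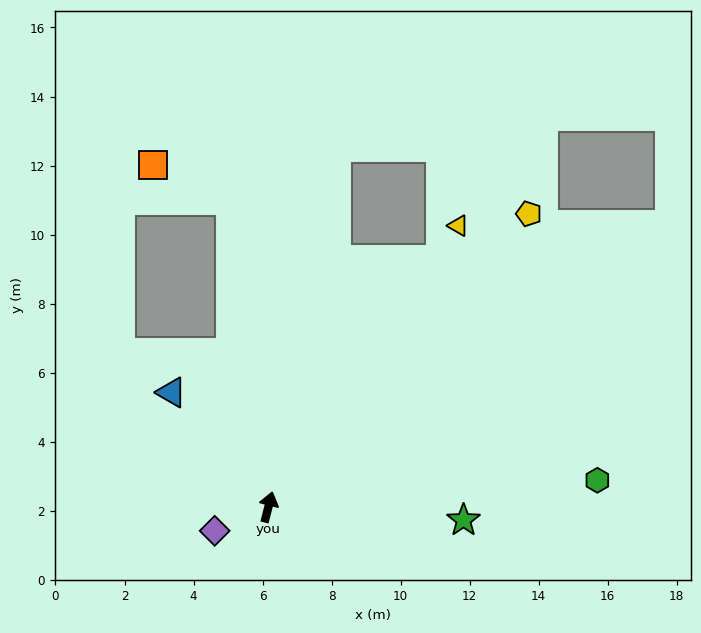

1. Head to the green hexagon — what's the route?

turn right 71°, forward 9.6 m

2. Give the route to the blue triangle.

turn left 55°, forward 4.3 m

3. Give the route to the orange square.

blocked — turn left 22°, forward 9.0 m, then turn left 58°, forward 2.5 m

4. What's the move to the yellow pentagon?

turn right 27°, forward 11.4 m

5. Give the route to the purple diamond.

turn left 128°, forward 1.7 m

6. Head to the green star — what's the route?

turn right 79°, forward 5.7 m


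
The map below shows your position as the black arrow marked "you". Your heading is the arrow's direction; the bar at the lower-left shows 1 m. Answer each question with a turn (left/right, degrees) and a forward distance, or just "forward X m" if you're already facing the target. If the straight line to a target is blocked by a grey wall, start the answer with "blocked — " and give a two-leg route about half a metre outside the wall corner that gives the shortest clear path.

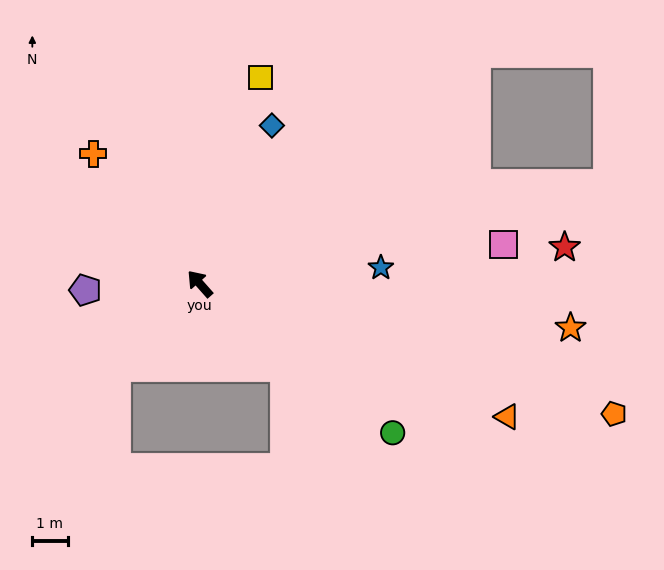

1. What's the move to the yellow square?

turn right 58°, forward 6.1 m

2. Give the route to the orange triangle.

turn right 155°, forward 9.5 m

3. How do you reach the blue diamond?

turn right 66°, forward 4.9 m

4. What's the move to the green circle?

turn right 169°, forward 6.9 m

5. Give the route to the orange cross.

turn right 2°, forward 4.8 m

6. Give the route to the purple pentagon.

turn left 52°, forward 3.3 m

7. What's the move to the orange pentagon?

turn right 149°, forward 12.3 m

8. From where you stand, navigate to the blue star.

turn right 126°, forward 5.2 m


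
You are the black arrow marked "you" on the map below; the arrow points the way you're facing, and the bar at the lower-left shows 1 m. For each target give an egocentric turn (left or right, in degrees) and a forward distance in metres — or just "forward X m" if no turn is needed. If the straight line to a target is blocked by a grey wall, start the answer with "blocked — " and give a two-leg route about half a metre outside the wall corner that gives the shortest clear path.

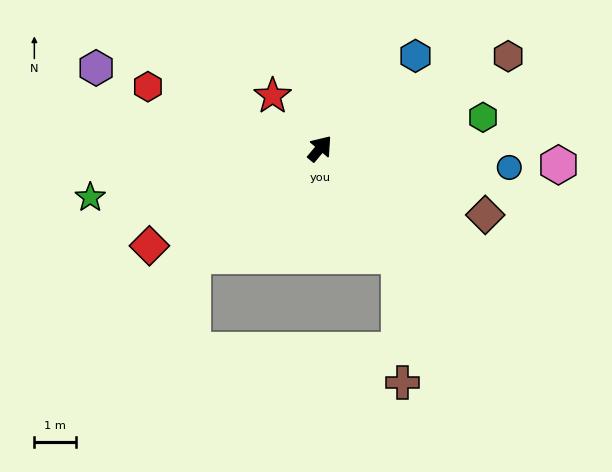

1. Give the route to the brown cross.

blocked — turn right 104°, forward 3.2 m, then turn right 34°, forward 3.0 m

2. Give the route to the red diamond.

turn left 160°, forward 4.7 m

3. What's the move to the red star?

turn left 82°, forward 1.7 m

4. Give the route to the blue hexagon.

turn right 6°, forward 3.2 m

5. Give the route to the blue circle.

turn right 56°, forward 4.5 m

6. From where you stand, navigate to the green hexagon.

turn right 39°, forward 3.9 m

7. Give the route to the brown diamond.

turn right 72°, forward 4.2 m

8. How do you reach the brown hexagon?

turn right 24°, forward 5.0 m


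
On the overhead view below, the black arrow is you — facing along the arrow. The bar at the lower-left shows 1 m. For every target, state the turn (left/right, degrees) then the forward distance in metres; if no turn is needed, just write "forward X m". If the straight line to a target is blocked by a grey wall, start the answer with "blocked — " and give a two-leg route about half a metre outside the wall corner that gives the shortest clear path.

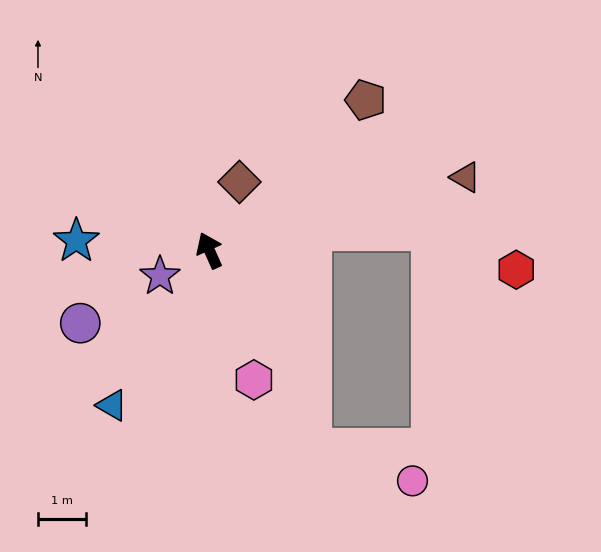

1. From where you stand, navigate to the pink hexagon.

turn left 175°, forward 2.8 m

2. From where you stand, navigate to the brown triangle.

turn right 98°, forward 5.5 m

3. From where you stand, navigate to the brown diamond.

turn right 48°, forward 1.6 m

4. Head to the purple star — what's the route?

turn left 93°, forward 1.2 m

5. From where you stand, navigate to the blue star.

turn left 62°, forward 2.8 m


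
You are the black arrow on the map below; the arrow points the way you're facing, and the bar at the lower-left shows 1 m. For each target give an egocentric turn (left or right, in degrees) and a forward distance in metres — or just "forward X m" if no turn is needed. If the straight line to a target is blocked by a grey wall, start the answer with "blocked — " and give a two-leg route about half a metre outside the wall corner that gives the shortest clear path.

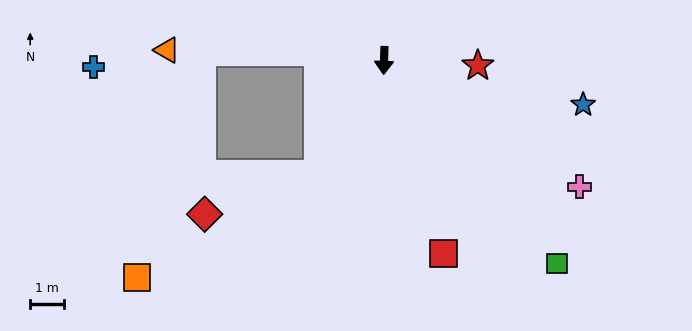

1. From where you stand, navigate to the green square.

turn left 42°, forward 7.9 m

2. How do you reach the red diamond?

blocked — turn right 28°, forward 3.9 m, then turn right 41°, forward 3.5 m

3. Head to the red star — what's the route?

turn left 89°, forward 2.8 m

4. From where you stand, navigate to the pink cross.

turn left 59°, forward 6.9 m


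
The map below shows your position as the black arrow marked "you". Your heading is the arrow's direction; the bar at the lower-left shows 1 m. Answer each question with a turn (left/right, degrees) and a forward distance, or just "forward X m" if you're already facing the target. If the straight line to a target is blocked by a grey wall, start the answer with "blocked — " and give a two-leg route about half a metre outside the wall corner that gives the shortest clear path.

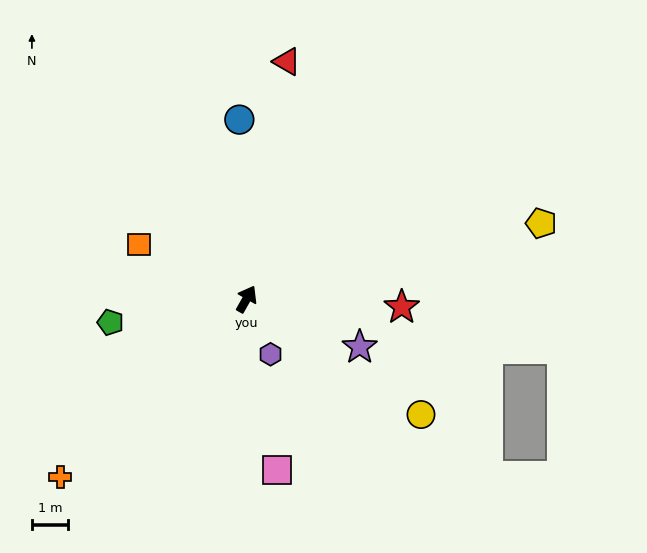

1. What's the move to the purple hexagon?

turn right 127°, forward 1.7 m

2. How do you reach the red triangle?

turn left 20°, forward 6.6 m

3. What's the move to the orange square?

turn left 93°, forward 3.3 m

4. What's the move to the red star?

turn right 63°, forward 4.3 m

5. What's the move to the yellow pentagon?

turn right 46°, forward 8.4 m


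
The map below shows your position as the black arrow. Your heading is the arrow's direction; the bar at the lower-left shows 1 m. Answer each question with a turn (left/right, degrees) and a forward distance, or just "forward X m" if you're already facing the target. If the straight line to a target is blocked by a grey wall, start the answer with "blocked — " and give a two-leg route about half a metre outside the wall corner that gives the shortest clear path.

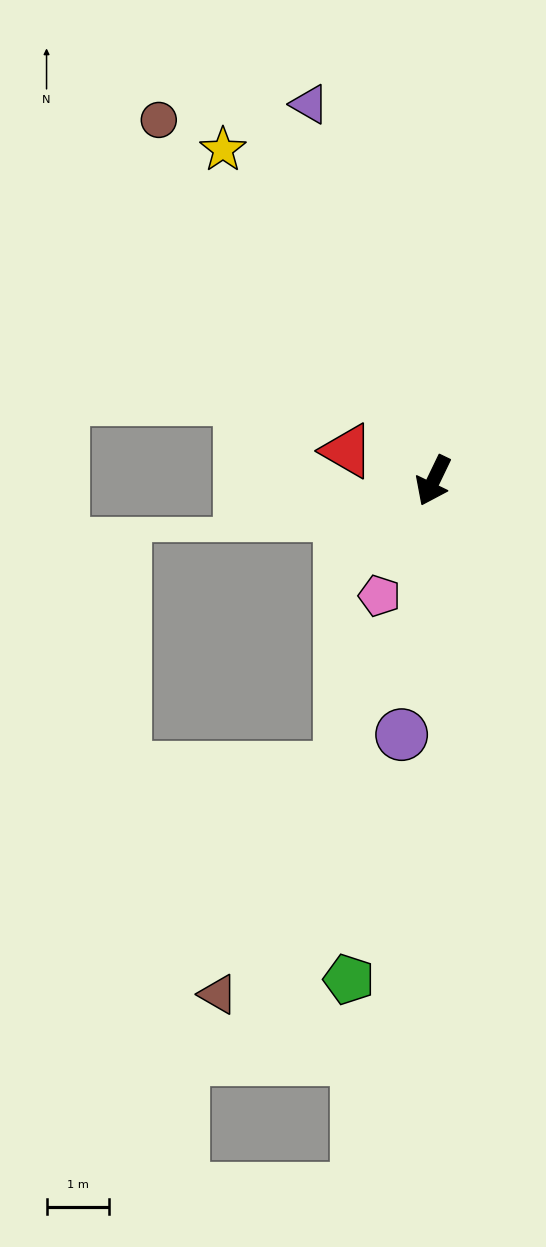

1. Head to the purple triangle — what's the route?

turn right 136°, forward 6.4 m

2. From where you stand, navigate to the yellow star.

turn right 122°, forward 6.3 m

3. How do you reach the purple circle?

turn left 19°, forward 4.1 m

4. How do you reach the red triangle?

turn right 83°, forward 1.5 m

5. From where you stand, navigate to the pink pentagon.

forward 2.0 m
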